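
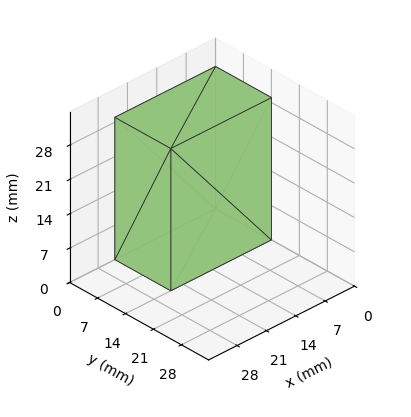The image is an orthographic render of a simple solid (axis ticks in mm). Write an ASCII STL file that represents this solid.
Reading the render: the shape is a rectangular box, roughly 24 × 14 mm footprint and 29 mm tall (dimensions read to the nearest mm from the axis ticks). For the STL, each face is triangulated and given an outward normal.

solid part
  facet normal 0.0000 0.0000 -1.0000
    outer loop
      vertex 24.0 14.0 0.0
      vertex 24.0 0.0 0.0
      vertex 0.0 0.0 0.0
    endloop
  endfacet
  facet normal 0.0000 0.0000 -1.0000
    outer loop
      vertex 0.0 14.0 0.0
      vertex 24.0 14.0 0.0
      vertex 0.0 0.0 0.0
    endloop
  endfacet
  facet normal 0.0000 0.0000 1.0000
    outer loop
      vertex 0.0 0.0 29.0
      vertex 24.0 0.0 29.0
      vertex 24.0 14.0 29.0
    endloop
  endfacet
  facet normal 0.0000 0.0000 1.0000
    outer loop
      vertex 0.0 0.0 29.0
      vertex 24.0 14.0 29.0
      vertex 0.0 14.0 29.0
    endloop
  endfacet
  facet normal 0.0000 -1.0000 0.0000
    outer loop
      vertex 0.0 0.0 0.0
      vertex 24.0 0.0 0.0
      vertex 24.0 0.0 29.0
    endloop
  endfacet
  facet normal 0.0000 -1.0000 0.0000
    outer loop
      vertex 0.0 0.0 0.0
      vertex 24.0 0.0 29.0
      vertex 0.0 0.0 29.0
    endloop
  endfacet
  facet normal 0.0000 1.0000 0.0000
    outer loop
      vertex 24.0 14.0 29.0
      vertex 24.0 14.0 0.0
      vertex 0.0 14.0 0.0
    endloop
  endfacet
  facet normal 0.0000 1.0000 0.0000
    outer loop
      vertex 0.0 14.0 29.0
      vertex 24.0 14.0 29.0
      vertex 0.0 14.0 0.0
    endloop
  endfacet
  facet normal -1.0000 0.0000 0.0000
    outer loop
      vertex 0.0 14.0 29.0
      vertex 0.0 14.0 0.0
      vertex 0.0 0.0 0.0
    endloop
  endfacet
  facet normal -1.0000 0.0000 0.0000
    outer loop
      vertex 0.0 0.0 29.0
      vertex 0.0 14.0 29.0
      vertex 0.0 0.0 0.0
    endloop
  endfacet
  facet normal 1.0000 0.0000 0.0000
    outer loop
      vertex 24.0 0.0 0.0
      vertex 24.0 14.0 0.0
      vertex 24.0 14.0 29.0
    endloop
  endfacet
  facet normal 1.0000 0.0000 0.0000
    outer loop
      vertex 24.0 0.0 0.0
      vertex 24.0 14.0 29.0
      vertex 24.0 0.0 29.0
    endloop
  endfacet
endsolid part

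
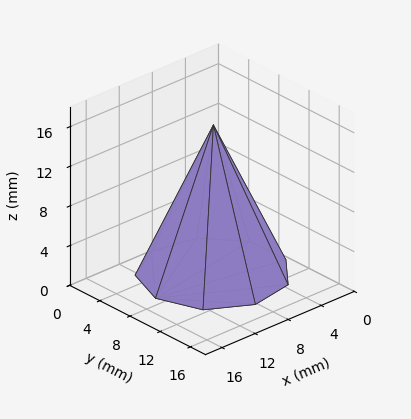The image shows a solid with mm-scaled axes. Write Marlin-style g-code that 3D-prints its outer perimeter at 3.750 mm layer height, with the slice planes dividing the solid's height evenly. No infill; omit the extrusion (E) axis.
Reading the render: the shape is a regular 9-sided pyramid, base circumscribed radius ≈ 7 mm, apex at z ≈ 15 mm (dimensions read to the nearest mm from the axis ticks). For the g-code, the solid's height is divided into equal slices at the stated Δz and each level perimeter traced with G1 moves after a G0 lift.

; perimeter-only toolpath
G21 ; units = mm
G90 ; absolute positioning
G28 ; home
; layer 1
G0 Z3.750
G0 X12.250 Y7.000
G1 X11.021 Y10.375
G1 X7.912 Y12.171
G1 X4.375 Y11.546
G1 X2.067 Y8.796
G1 X2.067 Y5.204
G1 X4.375 Y2.454
G1 X7.912 Y1.829
G1 X11.021 Y3.625
G1 X12.250 Y7.000
; layer 2
G0 Z7.500
G0 X10.500 Y7.000
G1 X9.681 Y9.250
G1 X7.608 Y10.447
G1 X5.250 Y10.031
G1 X3.711 Y8.197
G1 X3.711 Y5.803
G1 X5.250 Y3.969
G1 X7.608 Y3.553
G1 X9.681 Y4.750
G1 X10.500 Y7.000
; layer 3
G0 Z11.250
G0 X8.750 Y7.000
G1 X8.341 Y8.125
G1 X7.304 Y8.723
G1 X6.125 Y8.515
G1 X5.356 Y7.598
G1 X5.356 Y6.402
G1 X6.125 Y5.484
G1 X7.304 Y5.277
G1 X8.341 Y5.875
G1 X8.750 Y7.000
M2 ; end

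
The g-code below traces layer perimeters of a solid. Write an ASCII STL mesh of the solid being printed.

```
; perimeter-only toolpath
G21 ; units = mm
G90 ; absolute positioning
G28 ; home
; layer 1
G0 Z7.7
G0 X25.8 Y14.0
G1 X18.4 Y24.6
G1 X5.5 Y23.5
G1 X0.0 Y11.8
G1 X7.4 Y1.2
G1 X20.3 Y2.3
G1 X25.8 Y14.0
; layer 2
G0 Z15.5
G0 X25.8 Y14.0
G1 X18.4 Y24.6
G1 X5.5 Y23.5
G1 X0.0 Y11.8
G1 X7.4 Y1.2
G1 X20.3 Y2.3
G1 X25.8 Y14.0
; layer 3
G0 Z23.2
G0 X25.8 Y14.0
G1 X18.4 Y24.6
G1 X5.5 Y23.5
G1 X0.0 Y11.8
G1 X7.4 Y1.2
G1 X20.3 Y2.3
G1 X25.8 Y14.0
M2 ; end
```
solid part
  facet normal 0.0000 0.0000 -1.0000
    outer loop
      vertex 5.5 23.5 0.0
      vertex 18.4 24.6 0.0
      vertex 25.8 14.0 0.0
    endloop
  endfacet
  facet normal 0.0000 0.0000 -1.0000
    outer loop
      vertex 0.0 11.8 0.0
      vertex 5.5 23.5 0.0
      vertex 25.8 14.0 0.0
    endloop
  endfacet
  facet normal 0.0000 0.0000 -1.0000
    outer loop
      vertex 7.4 1.2 0.0
      vertex 0.0 11.8 0.0
      vertex 25.8 14.0 0.0
    endloop
  endfacet
  facet normal 0.0000 0.0000 -1.0000
    outer loop
      vertex 20.3 2.3 0.0
      vertex 7.4 1.2 0.0
      vertex 25.8 14.0 0.0
    endloop
  endfacet
  facet normal 0.0000 0.0000 1.0000
    outer loop
      vertex 25.8 14.0 23.2
      vertex 18.4 24.6 23.2
      vertex 5.5 23.5 23.2
    endloop
  endfacet
  facet normal 0.0000 0.0000 1.0000
    outer loop
      vertex 25.8 14.0 23.2
      vertex 5.5 23.5 23.2
      vertex 0.0 11.8 23.2
    endloop
  endfacet
  facet normal 0.0000 0.0000 1.0000
    outer loop
      vertex 25.8 14.0 23.2
      vertex 0.0 11.8 23.2
      vertex 7.4 1.2 23.2
    endloop
  endfacet
  facet normal 0.0000 0.0000 1.0000
    outer loop
      vertex 25.8 14.0 23.2
      vertex 7.4 1.2 23.2
      vertex 20.3 2.3 23.2
    endloop
  endfacet
  facet normal 0.8200 0.5724 0.0000
    outer loop
      vertex 25.8 14.0 0.0
      vertex 18.4 24.6 0.0
      vertex 18.4 24.6 23.2
    endloop
  endfacet
  facet normal 0.8200 0.5724 0.0000
    outer loop
      vertex 25.8 14.0 0.0
      vertex 18.4 24.6 23.2
      vertex 25.8 14.0 23.2
    endloop
  endfacet
  facet normal -0.0850 0.9964 0.0000
    outer loop
      vertex 18.4 24.6 0.0
      vertex 5.5 23.5 0.0
      vertex 5.5 23.5 23.2
    endloop
  endfacet
  facet normal -0.0850 0.9964 0.0000
    outer loop
      vertex 18.4 24.6 0.0
      vertex 5.5 23.5 23.2
      vertex 18.4 24.6 23.2
    endloop
  endfacet
  facet normal -0.9050 0.4254 0.0000
    outer loop
      vertex 5.5 23.5 0.0
      vertex 0.0 11.8 0.0
      vertex 0.0 11.8 23.2
    endloop
  endfacet
  facet normal -0.9050 0.4254 0.0000
    outer loop
      vertex 5.5 23.5 0.0
      vertex 0.0 11.8 23.2
      vertex 5.5 23.5 23.2
    endloop
  endfacet
  facet normal -0.8200 -0.5724 0.0000
    outer loop
      vertex 0.0 11.8 0.0
      vertex 7.4 1.2 0.0
      vertex 7.4 1.2 23.2
    endloop
  endfacet
  facet normal -0.8200 -0.5724 0.0000
    outer loop
      vertex 0.0 11.8 0.0
      vertex 7.4 1.2 23.2
      vertex 0.0 11.8 23.2
    endloop
  endfacet
  facet normal 0.0850 -0.9964 0.0000
    outer loop
      vertex 7.4 1.2 0.0
      vertex 20.3 2.3 0.0
      vertex 20.3 2.3 23.2
    endloop
  endfacet
  facet normal 0.0850 -0.9964 0.0000
    outer loop
      vertex 7.4 1.2 0.0
      vertex 20.3 2.3 23.2
      vertex 7.4 1.2 23.2
    endloop
  endfacet
  facet normal 0.9050 -0.4254 0.0000
    outer loop
      vertex 20.3 2.3 0.0
      vertex 25.8 14.0 0.0
      vertex 25.8 14.0 23.2
    endloop
  endfacet
  facet normal 0.9050 -0.4254 0.0000
    outer loop
      vertex 20.3 2.3 0.0
      vertex 25.8 14.0 23.2
      vertex 20.3 2.3 23.2
    endloop
  endfacet
endsolid part

The G0 Z moves step by Δz≈7.7 mm. Every layer's G1 loop is the same polygon, so the solid is a straight extrusion of it from z=0 to z≈23.2. Closing with flat bottom and top caps and triangulating gives 20 facets — a regular 6-sided prism (a cylinder approximated with 6 flat sides), circumscribed radius ≈ 12.9 mm, height ≈ 23.2 mm.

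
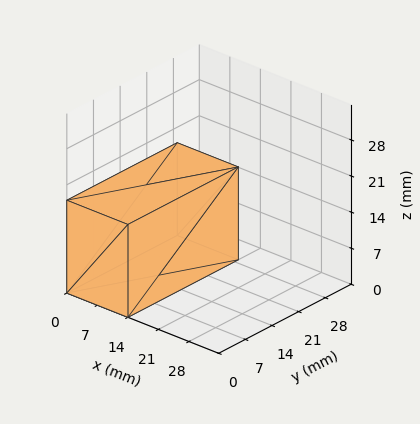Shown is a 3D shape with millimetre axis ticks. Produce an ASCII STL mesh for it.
Reading the render: the shape is a rectangular box, roughly 14 × 29 mm footprint and 18 mm tall (dimensions read to the nearest mm from the axis ticks). For the STL, each face is triangulated and given an outward normal.

solid part
  facet normal 0.0000 0.0000 -1.0000
    outer loop
      vertex 14.0 29.0 0.0
      vertex 14.0 0.0 0.0
      vertex 0.0 0.0 0.0
    endloop
  endfacet
  facet normal 0.0000 0.0000 -1.0000
    outer loop
      vertex 0.0 29.0 0.0
      vertex 14.0 29.0 0.0
      vertex 0.0 0.0 0.0
    endloop
  endfacet
  facet normal 0.0000 0.0000 1.0000
    outer loop
      vertex 0.0 0.0 18.0
      vertex 14.0 0.0 18.0
      vertex 14.0 29.0 18.0
    endloop
  endfacet
  facet normal 0.0000 0.0000 1.0000
    outer loop
      vertex 0.0 0.0 18.0
      vertex 14.0 29.0 18.0
      vertex 0.0 29.0 18.0
    endloop
  endfacet
  facet normal 0.0000 -1.0000 0.0000
    outer loop
      vertex 0.0 0.0 0.0
      vertex 14.0 0.0 0.0
      vertex 14.0 0.0 18.0
    endloop
  endfacet
  facet normal 0.0000 -1.0000 0.0000
    outer loop
      vertex 0.0 0.0 0.0
      vertex 14.0 0.0 18.0
      vertex 0.0 0.0 18.0
    endloop
  endfacet
  facet normal 0.0000 1.0000 0.0000
    outer loop
      vertex 14.0 29.0 18.0
      vertex 14.0 29.0 0.0
      vertex 0.0 29.0 0.0
    endloop
  endfacet
  facet normal 0.0000 1.0000 0.0000
    outer loop
      vertex 0.0 29.0 18.0
      vertex 14.0 29.0 18.0
      vertex 0.0 29.0 0.0
    endloop
  endfacet
  facet normal -1.0000 0.0000 0.0000
    outer loop
      vertex 0.0 29.0 18.0
      vertex 0.0 29.0 0.0
      vertex 0.0 0.0 0.0
    endloop
  endfacet
  facet normal -1.0000 0.0000 0.0000
    outer loop
      vertex 0.0 0.0 18.0
      vertex 0.0 29.0 18.0
      vertex 0.0 0.0 0.0
    endloop
  endfacet
  facet normal 1.0000 0.0000 0.0000
    outer loop
      vertex 14.0 0.0 0.0
      vertex 14.0 29.0 0.0
      vertex 14.0 29.0 18.0
    endloop
  endfacet
  facet normal 1.0000 0.0000 0.0000
    outer loop
      vertex 14.0 0.0 0.0
      vertex 14.0 29.0 18.0
      vertex 14.0 0.0 18.0
    endloop
  endfacet
endsolid part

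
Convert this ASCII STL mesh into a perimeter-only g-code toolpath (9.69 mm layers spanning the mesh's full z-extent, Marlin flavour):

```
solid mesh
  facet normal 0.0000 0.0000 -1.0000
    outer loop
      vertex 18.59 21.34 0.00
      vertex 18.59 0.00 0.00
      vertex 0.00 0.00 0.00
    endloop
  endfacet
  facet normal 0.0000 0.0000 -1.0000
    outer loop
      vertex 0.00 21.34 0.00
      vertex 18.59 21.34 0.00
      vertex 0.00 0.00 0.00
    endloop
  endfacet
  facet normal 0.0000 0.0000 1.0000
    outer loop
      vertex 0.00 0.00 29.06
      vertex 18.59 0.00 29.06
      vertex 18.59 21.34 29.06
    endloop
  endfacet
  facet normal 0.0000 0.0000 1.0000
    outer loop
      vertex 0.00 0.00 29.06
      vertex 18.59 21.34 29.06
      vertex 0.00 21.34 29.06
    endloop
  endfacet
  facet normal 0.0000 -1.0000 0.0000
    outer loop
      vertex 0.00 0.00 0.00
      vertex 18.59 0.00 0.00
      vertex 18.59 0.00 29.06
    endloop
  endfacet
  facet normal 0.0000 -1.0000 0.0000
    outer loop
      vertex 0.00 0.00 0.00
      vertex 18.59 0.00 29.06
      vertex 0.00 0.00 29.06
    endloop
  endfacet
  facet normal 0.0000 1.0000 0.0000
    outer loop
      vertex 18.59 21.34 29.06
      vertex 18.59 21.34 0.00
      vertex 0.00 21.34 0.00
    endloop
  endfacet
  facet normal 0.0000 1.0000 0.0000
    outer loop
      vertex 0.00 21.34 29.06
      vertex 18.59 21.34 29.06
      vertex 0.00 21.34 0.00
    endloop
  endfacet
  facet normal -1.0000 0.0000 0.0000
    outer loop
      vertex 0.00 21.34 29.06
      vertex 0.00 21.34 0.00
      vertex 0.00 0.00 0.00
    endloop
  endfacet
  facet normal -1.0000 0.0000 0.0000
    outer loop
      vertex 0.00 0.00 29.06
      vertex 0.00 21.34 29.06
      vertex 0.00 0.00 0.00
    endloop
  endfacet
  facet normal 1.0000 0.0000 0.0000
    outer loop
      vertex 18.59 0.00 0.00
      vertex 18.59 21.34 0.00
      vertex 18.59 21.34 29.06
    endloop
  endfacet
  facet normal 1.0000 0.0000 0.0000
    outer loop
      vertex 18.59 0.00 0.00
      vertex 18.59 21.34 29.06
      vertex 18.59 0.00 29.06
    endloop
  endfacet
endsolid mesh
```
; perimeter-only toolpath
G21 ; units = mm
G90 ; absolute positioning
G28 ; home
; layer 1
G0 Z9.69
G0 X0.00 Y0.00
G1 X18.59 Y0.00
G1 X18.59 Y21.34
G1 X0.00 Y21.34
G1 X0.00 Y0.00
; layer 2
G0 Z19.37
G0 X0.00 Y0.00
G1 X18.59 Y0.00
G1 X18.59 Y21.34
G1 X0.00 Y21.34
G1 X0.00 Y0.00
; layer 3
G0 Z29.06
G0 X0.00 Y0.00
G1 X18.59 Y0.00
G1 X18.59 Y21.34
G1 X0.00 Y21.34
G1 X0.00 Y0.00
M2 ; end

The solid is a rectangular box, roughly 18.6 × 21.3 mm footprint and 29.1 mm tall. Slicing at Δz = 9.69 mm — 3 equal slices spanning the solid's height, so layer i sits at z = i·h/3 — gives 3 non-empty perimeters. Each is a 4-segment closed polygon; G0 lifts to the layer z and rapids to the start vertex, then G1 traces the edges.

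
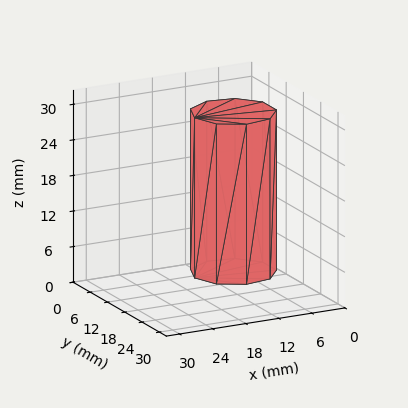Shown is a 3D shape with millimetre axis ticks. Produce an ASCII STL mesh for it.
Reading the render: the shape is a regular 9-sided prism (a cylinder approximated with 9 flat sides), circumscribed radius ≈ 7 mm, height ≈ 27 mm (dimensions read to the nearest mm from the axis ticks). For the STL, each face is triangulated and given an outward normal.

solid part
  facet normal 0.0000 0.0000 -1.0000
    outer loop
      vertex 8.2 13.9 0.0
      vertex 12.4 11.5 0.0
      vertex 14.0 7.0 0.0
    endloop
  endfacet
  facet normal 0.0000 0.0000 -1.0000
    outer loop
      vertex 3.5 13.1 0.0
      vertex 8.2 13.9 0.0
      vertex 14.0 7.0 0.0
    endloop
  endfacet
  facet normal 0.0000 0.0000 -1.0000
    outer loop
      vertex 0.4 9.4 0.0
      vertex 3.5 13.1 0.0
      vertex 14.0 7.0 0.0
    endloop
  endfacet
  facet normal 0.0000 0.0000 -1.0000
    outer loop
      vertex 0.4 4.6 0.0
      vertex 0.4 9.4 0.0
      vertex 14.0 7.0 0.0
    endloop
  endfacet
  facet normal 0.0000 0.0000 -1.0000
    outer loop
      vertex 3.5 0.9 0.0
      vertex 0.4 4.6 0.0
      vertex 14.0 7.0 0.0
    endloop
  endfacet
  facet normal 0.0000 0.0000 -1.0000
    outer loop
      vertex 8.2 0.1 0.0
      vertex 3.5 0.9 0.0
      vertex 14.0 7.0 0.0
    endloop
  endfacet
  facet normal 0.0000 0.0000 -1.0000
    outer loop
      vertex 12.4 2.5 0.0
      vertex 8.2 0.1 0.0
      vertex 14.0 7.0 0.0
    endloop
  endfacet
  facet normal 0.0000 0.0000 1.0000
    outer loop
      vertex 14.0 7.0 27.0
      vertex 12.4 11.5 27.0
      vertex 8.2 13.9 27.0
    endloop
  endfacet
  facet normal 0.0000 0.0000 1.0000
    outer loop
      vertex 14.0 7.0 27.0
      vertex 8.2 13.9 27.0
      vertex 3.5 13.1 27.0
    endloop
  endfacet
  facet normal 0.0000 0.0000 1.0000
    outer loop
      vertex 14.0 7.0 27.0
      vertex 3.5 13.1 27.0
      vertex 0.4 9.4 27.0
    endloop
  endfacet
  facet normal 0.0000 0.0000 1.0000
    outer loop
      vertex 14.0 7.0 27.0
      vertex 0.4 9.4 27.0
      vertex 0.4 4.6 27.0
    endloop
  endfacet
  facet normal 0.0000 0.0000 1.0000
    outer loop
      vertex 14.0 7.0 27.0
      vertex 0.4 4.6 27.0
      vertex 3.5 0.9 27.0
    endloop
  endfacet
  facet normal 0.0000 0.0000 1.0000
    outer loop
      vertex 14.0 7.0 27.0
      vertex 3.5 0.9 27.0
      vertex 8.2 0.1 27.0
    endloop
  endfacet
  facet normal 0.0000 0.0000 1.0000
    outer loop
      vertex 14.0 7.0 27.0
      vertex 8.2 0.1 27.0
      vertex 12.4 2.5 27.0
    endloop
  endfacet
  facet normal 0.9422 0.3350 0.0000
    outer loop
      vertex 14.0 7.0 0.0
      vertex 12.4 11.5 0.0
      vertex 12.4 11.5 27.0
    endloop
  endfacet
  facet normal 0.9422 0.3350 0.0000
    outer loop
      vertex 14.0 7.0 0.0
      vertex 12.4 11.5 27.0
      vertex 14.0 7.0 27.0
    endloop
  endfacet
  facet normal 0.4961 0.8682 0.0000
    outer loop
      vertex 12.4 11.5 0.0
      vertex 8.2 13.9 0.0
      vertex 8.2 13.9 27.0
    endloop
  endfacet
  facet normal 0.4961 0.8682 0.0000
    outer loop
      vertex 12.4 11.5 0.0
      vertex 8.2 13.9 27.0
      vertex 12.4 11.5 27.0
    endloop
  endfacet
  facet normal -0.1678 0.9858 0.0000
    outer loop
      vertex 8.2 13.9 0.0
      vertex 3.5 13.1 0.0
      vertex 3.5 13.1 27.0
    endloop
  endfacet
  facet normal -0.1678 0.9858 0.0000
    outer loop
      vertex 8.2 13.9 0.0
      vertex 3.5 13.1 27.0
      vertex 8.2 13.9 27.0
    endloop
  endfacet
  facet normal -0.7665 0.6422 0.0000
    outer loop
      vertex 3.5 13.1 0.0
      vertex 0.4 9.4 0.0
      vertex 0.4 9.4 27.0
    endloop
  endfacet
  facet normal -0.7665 0.6422 0.0000
    outer loop
      vertex 3.5 13.1 0.0
      vertex 0.4 9.4 27.0
      vertex 3.5 13.1 27.0
    endloop
  endfacet
  facet normal -1.0000 0.0000 0.0000
    outer loop
      vertex 0.4 9.4 0.0
      vertex 0.4 4.6 0.0
      vertex 0.4 4.6 27.0
    endloop
  endfacet
  facet normal -1.0000 0.0000 0.0000
    outer loop
      vertex 0.4 9.4 0.0
      vertex 0.4 4.6 27.0
      vertex 0.4 9.4 27.0
    endloop
  endfacet
  facet normal -0.7665 -0.6422 0.0000
    outer loop
      vertex 0.4 4.6 0.0
      vertex 3.5 0.9 0.0
      vertex 3.5 0.9 27.0
    endloop
  endfacet
  facet normal -0.7665 -0.6422 0.0000
    outer loop
      vertex 0.4 4.6 0.0
      vertex 3.5 0.9 27.0
      vertex 0.4 4.6 27.0
    endloop
  endfacet
  facet normal -0.1678 -0.9858 0.0000
    outer loop
      vertex 3.5 0.9 0.0
      vertex 8.2 0.1 0.0
      vertex 8.2 0.1 27.0
    endloop
  endfacet
  facet normal -0.1678 -0.9858 0.0000
    outer loop
      vertex 3.5 0.9 0.0
      vertex 8.2 0.1 27.0
      vertex 3.5 0.9 27.0
    endloop
  endfacet
  facet normal 0.4961 -0.8682 0.0000
    outer loop
      vertex 8.2 0.1 0.0
      vertex 12.4 2.5 0.0
      vertex 12.4 2.5 27.0
    endloop
  endfacet
  facet normal 0.4961 -0.8682 0.0000
    outer loop
      vertex 8.2 0.1 0.0
      vertex 12.4 2.5 27.0
      vertex 8.2 0.1 27.0
    endloop
  endfacet
  facet normal 0.9422 -0.3350 0.0000
    outer loop
      vertex 12.4 2.5 0.0
      vertex 14.0 7.0 0.0
      vertex 14.0 7.0 27.0
    endloop
  endfacet
  facet normal 0.9422 -0.3350 0.0000
    outer loop
      vertex 12.4 2.5 0.0
      vertex 14.0 7.0 27.0
      vertex 12.4 2.5 27.0
    endloop
  endfacet
endsolid part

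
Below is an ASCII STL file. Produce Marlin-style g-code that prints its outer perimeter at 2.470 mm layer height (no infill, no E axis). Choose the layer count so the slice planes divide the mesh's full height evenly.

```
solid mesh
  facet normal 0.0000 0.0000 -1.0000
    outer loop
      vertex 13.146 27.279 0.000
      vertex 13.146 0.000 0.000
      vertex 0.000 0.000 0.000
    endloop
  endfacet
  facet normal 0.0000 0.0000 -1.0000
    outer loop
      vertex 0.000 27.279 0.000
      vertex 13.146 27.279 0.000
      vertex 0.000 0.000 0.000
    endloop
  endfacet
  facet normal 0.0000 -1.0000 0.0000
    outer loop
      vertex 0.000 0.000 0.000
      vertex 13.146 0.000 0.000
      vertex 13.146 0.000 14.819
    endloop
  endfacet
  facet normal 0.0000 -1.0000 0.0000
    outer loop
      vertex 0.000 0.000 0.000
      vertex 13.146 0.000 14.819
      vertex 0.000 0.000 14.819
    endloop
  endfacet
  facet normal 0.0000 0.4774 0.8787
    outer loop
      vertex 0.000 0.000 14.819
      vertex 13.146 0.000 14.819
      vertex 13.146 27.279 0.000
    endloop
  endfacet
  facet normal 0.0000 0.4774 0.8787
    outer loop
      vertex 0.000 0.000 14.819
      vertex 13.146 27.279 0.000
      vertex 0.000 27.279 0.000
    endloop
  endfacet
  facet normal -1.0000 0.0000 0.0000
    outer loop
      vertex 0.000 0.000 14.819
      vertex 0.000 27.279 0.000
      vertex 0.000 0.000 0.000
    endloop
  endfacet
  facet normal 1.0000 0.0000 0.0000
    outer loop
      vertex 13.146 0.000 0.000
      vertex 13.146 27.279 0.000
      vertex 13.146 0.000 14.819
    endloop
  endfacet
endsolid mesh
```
; perimeter-only toolpath
G21 ; units = mm
G90 ; absolute positioning
G28 ; home
; layer 1
G0 Z2.470
G0 X0.000 Y0.000
G1 X13.146 Y0.000
G1 X13.146 Y22.733
G1 X0.000 Y22.733
G1 X0.000 Y0.000
; layer 2
G0 Z4.940
G0 X0.000 Y0.000
G1 X13.146 Y0.000
G1 X13.146 Y18.186
G1 X0.000 Y18.186
G1 X0.000 Y0.000
; layer 3
G0 Z7.409
G0 X0.000 Y0.000
G1 X13.146 Y0.000
G1 X13.146 Y13.639
G1 X0.000 Y13.639
G1 X0.000 Y0.000
; layer 4
G0 Z9.879
G0 X0.000 Y0.000
G1 X13.146 Y0.000
G1 X13.146 Y9.093
G1 X0.000 Y9.093
G1 X0.000 Y0.000
; layer 5
G0 Z12.349
G0 X0.000 Y0.000
G1 X13.146 Y0.000
G1 X13.146 Y4.547
G1 X0.000 Y4.547
G1 X0.000 Y0.000
M2 ; end

The solid is a wedge (ramp): 13.1 × 27.3 mm base, rising to 14.8 mm along the y=0 edge and sloping linearly to z=0 at y=27.3. Slicing at Δz = 2.470 mm — 6 equal slices spanning the solid's height, so layer i sits at z = i·h/6 — gives 5 non-empty perimeters. Each is a 4-segment closed polygon; G0 lifts to the layer z and rapids to the start vertex, then G1 traces the edges. The cross-section shrinks linearly with z (the slice at the apex is degenerate and omitted).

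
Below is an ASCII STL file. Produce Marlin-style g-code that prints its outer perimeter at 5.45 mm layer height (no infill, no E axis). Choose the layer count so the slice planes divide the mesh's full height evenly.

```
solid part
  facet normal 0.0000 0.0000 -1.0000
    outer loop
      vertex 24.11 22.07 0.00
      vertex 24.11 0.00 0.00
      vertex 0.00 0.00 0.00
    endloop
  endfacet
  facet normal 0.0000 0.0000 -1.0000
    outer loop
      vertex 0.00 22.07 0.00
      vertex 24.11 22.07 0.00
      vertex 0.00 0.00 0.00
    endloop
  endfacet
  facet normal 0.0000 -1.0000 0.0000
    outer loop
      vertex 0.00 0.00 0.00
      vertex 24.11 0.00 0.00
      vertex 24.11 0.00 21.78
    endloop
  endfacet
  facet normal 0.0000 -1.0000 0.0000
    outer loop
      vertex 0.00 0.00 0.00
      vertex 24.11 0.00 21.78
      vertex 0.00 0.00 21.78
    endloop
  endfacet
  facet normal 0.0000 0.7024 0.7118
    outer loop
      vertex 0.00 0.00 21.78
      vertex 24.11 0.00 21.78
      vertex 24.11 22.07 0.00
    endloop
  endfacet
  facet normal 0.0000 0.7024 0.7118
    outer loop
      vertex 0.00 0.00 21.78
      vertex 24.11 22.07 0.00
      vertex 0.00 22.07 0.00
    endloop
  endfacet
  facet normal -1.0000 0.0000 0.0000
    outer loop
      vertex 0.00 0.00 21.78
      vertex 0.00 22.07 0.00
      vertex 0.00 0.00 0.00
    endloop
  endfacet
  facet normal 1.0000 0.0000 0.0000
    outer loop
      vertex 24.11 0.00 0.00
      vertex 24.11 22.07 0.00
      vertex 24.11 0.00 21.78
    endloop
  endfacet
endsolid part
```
; perimeter-only toolpath
G21 ; units = mm
G90 ; absolute positioning
G28 ; home
; layer 1
G0 Z5.45
G0 X0.00 Y0.00
G1 X24.11 Y0.00
G1 X24.11 Y16.55
G1 X0.00 Y16.55
G1 X0.00 Y0.00
; layer 2
G0 Z10.89
G0 X0.00 Y0.00
G1 X24.11 Y0.00
G1 X24.11 Y11.04
G1 X0.00 Y11.04
G1 X0.00 Y0.00
; layer 3
G0 Z16.34
G0 X0.00 Y0.00
G1 X24.11 Y0.00
G1 X24.11 Y5.52
G1 X0.00 Y5.52
G1 X0.00 Y0.00
M2 ; end

The solid is a wedge (ramp): 24.1 × 22.1 mm base, rising to 21.8 mm along the y=0 edge and sloping linearly to z=0 at y=22.1. Slicing at Δz = 5.45 mm — 4 equal slices spanning the solid's height, so layer i sits at z = i·h/4 — gives 3 non-empty perimeters. Each is a 4-segment closed polygon; G0 lifts to the layer z and rapids to the start vertex, then G1 traces the edges. The cross-section shrinks linearly with z (the slice at the apex is degenerate and omitted).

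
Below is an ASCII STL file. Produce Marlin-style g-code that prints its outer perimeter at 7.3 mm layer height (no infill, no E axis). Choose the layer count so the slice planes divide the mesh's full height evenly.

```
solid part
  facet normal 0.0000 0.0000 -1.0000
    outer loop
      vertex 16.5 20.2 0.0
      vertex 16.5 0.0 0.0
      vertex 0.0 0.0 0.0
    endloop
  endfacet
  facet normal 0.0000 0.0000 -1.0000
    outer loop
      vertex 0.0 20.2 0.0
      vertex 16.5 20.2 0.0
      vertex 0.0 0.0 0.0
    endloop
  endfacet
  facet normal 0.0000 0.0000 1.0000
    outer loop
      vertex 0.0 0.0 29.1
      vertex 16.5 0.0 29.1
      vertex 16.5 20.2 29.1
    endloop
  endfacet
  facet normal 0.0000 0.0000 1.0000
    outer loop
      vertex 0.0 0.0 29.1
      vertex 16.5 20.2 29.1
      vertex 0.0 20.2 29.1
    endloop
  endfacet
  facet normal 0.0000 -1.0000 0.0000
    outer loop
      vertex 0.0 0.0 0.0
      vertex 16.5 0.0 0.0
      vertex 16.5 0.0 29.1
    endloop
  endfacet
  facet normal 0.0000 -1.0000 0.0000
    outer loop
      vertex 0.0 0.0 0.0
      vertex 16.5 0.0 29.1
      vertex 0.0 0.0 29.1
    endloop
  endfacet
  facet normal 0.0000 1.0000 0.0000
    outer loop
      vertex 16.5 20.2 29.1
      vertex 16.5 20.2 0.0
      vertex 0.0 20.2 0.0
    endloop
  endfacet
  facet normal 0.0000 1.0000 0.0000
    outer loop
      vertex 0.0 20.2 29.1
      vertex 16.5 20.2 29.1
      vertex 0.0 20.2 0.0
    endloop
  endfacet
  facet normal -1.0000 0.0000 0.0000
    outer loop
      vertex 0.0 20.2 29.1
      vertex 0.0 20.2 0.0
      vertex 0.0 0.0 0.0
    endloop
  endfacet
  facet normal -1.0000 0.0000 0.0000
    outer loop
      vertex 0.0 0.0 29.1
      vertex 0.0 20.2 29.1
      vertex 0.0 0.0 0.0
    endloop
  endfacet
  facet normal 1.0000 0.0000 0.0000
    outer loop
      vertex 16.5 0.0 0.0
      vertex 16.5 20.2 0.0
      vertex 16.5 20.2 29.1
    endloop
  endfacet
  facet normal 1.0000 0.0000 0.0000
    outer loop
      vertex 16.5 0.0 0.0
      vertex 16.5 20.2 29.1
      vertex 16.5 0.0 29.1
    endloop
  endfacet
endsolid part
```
; perimeter-only toolpath
G21 ; units = mm
G90 ; absolute positioning
G28 ; home
; layer 1
G0 Z7.3
G0 X0.0 Y0.0
G1 X16.5 Y0.0
G1 X16.5 Y20.2
G1 X0.0 Y20.2
G1 X0.0 Y0.0
; layer 2
G0 Z14.6
G0 X0.0 Y0.0
G1 X16.5 Y0.0
G1 X16.5 Y20.2
G1 X0.0 Y20.2
G1 X0.0 Y0.0
; layer 3
G0 Z21.8
G0 X0.0 Y0.0
G1 X16.5 Y0.0
G1 X16.5 Y20.2
G1 X0.0 Y20.2
G1 X0.0 Y0.0
; layer 4
G0 Z29.1
G0 X0.0 Y0.0
G1 X16.5 Y0.0
G1 X16.5 Y20.2
G1 X0.0 Y20.2
G1 X0.0 Y0.0
M2 ; end

The solid is a rectangular box, roughly 16.5 × 20.2 mm footprint and 29.1 mm tall. Slicing at Δz = 7.3 mm — 4 equal slices spanning the solid's height, so layer i sits at z = i·h/4 — gives 4 non-empty perimeters. Each is a 4-segment closed polygon; G0 lifts to the layer z and rapids to the start vertex, then G1 traces the edges.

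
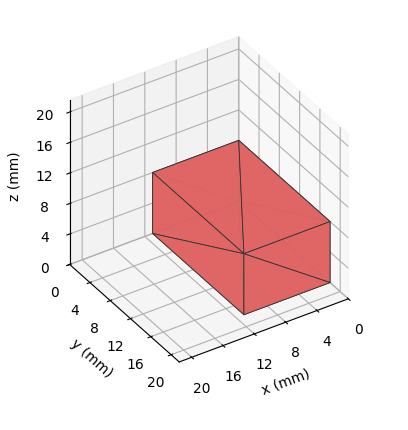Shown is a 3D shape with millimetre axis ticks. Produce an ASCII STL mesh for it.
Reading the render: the shape is a rectangular box, roughly 11 × 18 mm footprint and 8 mm tall (dimensions read to the nearest mm from the axis ticks). For the STL, each face is triangulated and given an outward normal.

solid part
  facet normal 0.0000 0.0000 -1.0000
    outer loop
      vertex 11.000 18.000 0.000
      vertex 11.000 0.000 0.000
      vertex 0.000 0.000 0.000
    endloop
  endfacet
  facet normal 0.0000 0.0000 -1.0000
    outer loop
      vertex 0.000 18.000 0.000
      vertex 11.000 18.000 0.000
      vertex 0.000 0.000 0.000
    endloop
  endfacet
  facet normal 0.0000 0.0000 1.0000
    outer loop
      vertex 0.000 0.000 8.000
      vertex 11.000 0.000 8.000
      vertex 11.000 18.000 8.000
    endloop
  endfacet
  facet normal 0.0000 0.0000 1.0000
    outer loop
      vertex 0.000 0.000 8.000
      vertex 11.000 18.000 8.000
      vertex 0.000 18.000 8.000
    endloop
  endfacet
  facet normal 0.0000 -1.0000 0.0000
    outer loop
      vertex 0.000 0.000 0.000
      vertex 11.000 0.000 0.000
      vertex 11.000 0.000 8.000
    endloop
  endfacet
  facet normal 0.0000 -1.0000 0.0000
    outer loop
      vertex 0.000 0.000 0.000
      vertex 11.000 0.000 8.000
      vertex 0.000 0.000 8.000
    endloop
  endfacet
  facet normal 0.0000 1.0000 0.0000
    outer loop
      vertex 11.000 18.000 8.000
      vertex 11.000 18.000 0.000
      vertex 0.000 18.000 0.000
    endloop
  endfacet
  facet normal 0.0000 1.0000 0.0000
    outer loop
      vertex 0.000 18.000 8.000
      vertex 11.000 18.000 8.000
      vertex 0.000 18.000 0.000
    endloop
  endfacet
  facet normal -1.0000 0.0000 0.0000
    outer loop
      vertex 0.000 18.000 8.000
      vertex 0.000 18.000 0.000
      vertex 0.000 0.000 0.000
    endloop
  endfacet
  facet normal -1.0000 0.0000 0.0000
    outer loop
      vertex 0.000 0.000 8.000
      vertex 0.000 18.000 8.000
      vertex 0.000 0.000 0.000
    endloop
  endfacet
  facet normal 1.0000 0.0000 0.0000
    outer loop
      vertex 11.000 0.000 0.000
      vertex 11.000 18.000 0.000
      vertex 11.000 18.000 8.000
    endloop
  endfacet
  facet normal 1.0000 0.0000 0.0000
    outer loop
      vertex 11.000 0.000 0.000
      vertex 11.000 18.000 8.000
      vertex 11.000 0.000 8.000
    endloop
  endfacet
endsolid part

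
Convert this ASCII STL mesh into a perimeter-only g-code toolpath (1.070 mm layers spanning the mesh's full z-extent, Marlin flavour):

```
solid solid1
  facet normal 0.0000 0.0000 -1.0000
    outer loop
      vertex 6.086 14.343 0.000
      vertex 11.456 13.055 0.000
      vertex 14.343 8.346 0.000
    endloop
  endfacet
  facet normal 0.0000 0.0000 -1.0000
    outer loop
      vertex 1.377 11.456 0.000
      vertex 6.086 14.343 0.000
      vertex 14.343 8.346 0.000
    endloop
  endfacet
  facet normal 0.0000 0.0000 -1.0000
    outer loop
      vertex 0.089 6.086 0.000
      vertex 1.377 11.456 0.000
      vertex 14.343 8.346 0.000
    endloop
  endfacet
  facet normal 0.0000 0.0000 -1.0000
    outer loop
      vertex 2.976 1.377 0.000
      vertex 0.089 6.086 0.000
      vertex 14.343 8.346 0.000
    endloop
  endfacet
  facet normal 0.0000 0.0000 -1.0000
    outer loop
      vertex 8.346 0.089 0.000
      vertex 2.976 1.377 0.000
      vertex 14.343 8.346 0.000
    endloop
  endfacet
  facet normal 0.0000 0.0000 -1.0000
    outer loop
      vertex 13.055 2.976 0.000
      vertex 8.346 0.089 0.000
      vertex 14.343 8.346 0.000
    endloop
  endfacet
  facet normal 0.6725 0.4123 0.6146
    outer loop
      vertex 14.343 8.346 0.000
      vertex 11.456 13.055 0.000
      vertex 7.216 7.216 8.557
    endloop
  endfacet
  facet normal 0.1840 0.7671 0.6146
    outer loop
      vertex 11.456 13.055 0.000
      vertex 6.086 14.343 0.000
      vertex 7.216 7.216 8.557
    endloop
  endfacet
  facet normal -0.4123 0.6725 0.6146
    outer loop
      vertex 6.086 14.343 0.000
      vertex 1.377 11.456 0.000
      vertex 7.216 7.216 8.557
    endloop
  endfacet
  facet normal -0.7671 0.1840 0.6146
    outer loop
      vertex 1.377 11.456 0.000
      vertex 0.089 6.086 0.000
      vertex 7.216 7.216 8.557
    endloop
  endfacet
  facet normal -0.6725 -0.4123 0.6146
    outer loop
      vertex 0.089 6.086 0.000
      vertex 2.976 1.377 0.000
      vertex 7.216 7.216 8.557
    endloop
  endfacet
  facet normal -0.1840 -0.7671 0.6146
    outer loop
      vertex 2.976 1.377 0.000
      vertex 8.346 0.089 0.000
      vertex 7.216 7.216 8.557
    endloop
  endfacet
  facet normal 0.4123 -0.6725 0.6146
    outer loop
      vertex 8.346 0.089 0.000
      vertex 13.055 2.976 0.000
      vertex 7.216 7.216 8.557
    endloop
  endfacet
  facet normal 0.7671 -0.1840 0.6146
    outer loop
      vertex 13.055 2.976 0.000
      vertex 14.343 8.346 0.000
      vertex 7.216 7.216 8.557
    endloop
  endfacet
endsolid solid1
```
; perimeter-only toolpath
G21 ; units = mm
G90 ; absolute positioning
G28 ; home
; layer 1
G0 Z1.070
G0 X13.452 Y8.205
G1 X10.926 Y12.325
G1 X6.227 Y13.452
G1 X2.107 Y10.926
G1 X0.980 Y6.227
G1 X3.506 Y2.107
G1 X8.205 Y0.980
G1 X12.325 Y3.506
G1 X13.452 Y8.205
; layer 2
G0 Z2.139
G0 X12.561 Y8.063
G1 X10.396 Y11.595
G1 X6.369 Y12.561
G1 X2.837 Y10.396
G1 X1.871 Y6.369
G1 X4.036 Y2.837
G1 X8.063 Y1.871
G1 X11.595 Y4.036
G1 X12.561 Y8.063
; layer 3
G0 Z3.209
G0 X11.670 Y7.922
G1 X9.866 Y10.865
G1 X6.510 Y11.670
G1 X3.567 Y9.866
G1 X2.762 Y6.510
G1 X4.566 Y3.567
G1 X7.922 Y2.762
G1 X10.865 Y4.566
G1 X11.670 Y7.922
; layer 4
G0 Z4.279
G0 X10.780 Y7.781
G1 X9.336 Y10.136
G1 X6.651 Y10.780
G1 X4.296 Y9.336
G1 X3.653 Y6.651
G1 X5.096 Y4.296
G1 X7.781 Y3.653
G1 X10.136 Y5.096
G1 X10.780 Y7.781
; layer 5
G0 Z5.348
G0 X9.889 Y7.640
G1 X8.806 Y9.406
G1 X6.792 Y9.889
G1 X5.026 Y8.806
G1 X4.543 Y6.792
G1 X5.626 Y5.026
G1 X7.640 Y4.543
G1 X9.406 Y5.626
G1 X9.889 Y7.640
; layer 6
G0 Z6.418
G0 X8.998 Y7.498
G1 X8.276 Y8.676
G1 X6.934 Y8.998
G1 X5.756 Y8.276
G1 X5.434 Y6.934
G1 X6.156 Y5.756
G1 X7.498 Y5.434
G1 X8.676 Y6.156
G1 X8.998 Y7.498
; layer 7
G0 Z7.487
G0 X8.107 Y7.357
G1 X7.746 Y7.946
G1 X7.075 Y8.107
G1 X6.486 Y7.746
G1 X6.325 Y7.075
G1 X6.686 Y6.486
G1 X7.357 Y6.325
G1 X7.946 Y6.686
G1 X8.107 Y7.357
M2 ; end

The solid is a regular 8-sided pyramid, base circumscribed radius ≈ 7.22 mm, apex at z ≈ 8.56 mm. Slicing at Δz = 1.070 mm — 8 equal slices spanning the solid's height, so layer i sits at z = i·h/8 — gives 7 non-empty perimeters. Each is a 8-segment closed polygon; G0 lifts to the layer z and rapids to the start vertex, then G1 traces the edges. The cross-section shrinks linearly with z (the slice at the apex is degenerate and omitted).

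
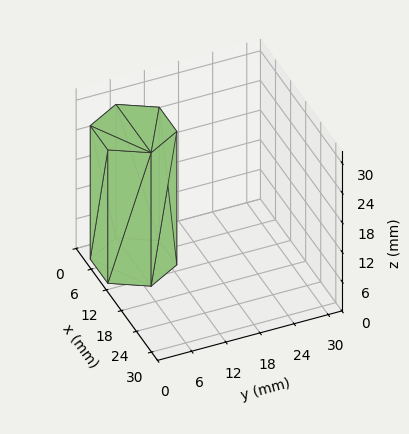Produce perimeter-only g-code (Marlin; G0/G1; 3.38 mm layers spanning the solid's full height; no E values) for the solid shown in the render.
Reading the render: the shape is a regular 6-sided prism (a cylinder approximated with 6 flat sides), circumscribed radius ≈ 7 mm, height ≈ 27 mm (dimensions read to the nearest mm from the axis ticks). For the g-code, the solid's height is divided into equal slices at the stated Δz and each level perimeter traced with G1 moves after a G0 lift.

; perimeter-only toolpath
G21 ; units = mm
G90 ; absolute positioning
G28 ; home
; layer 1
G0 Z3.38
G0 X14.00 Y7.00
G1 X10.50 Y13.06
G1 X3.50 Y13.06
G1 X0.00 Y7.00
G1 X3.50 Y0.94
G1 X10.50 Y0.94
G1 X14.00 Y7.00
; layer 2
G0 Z6.75
G0 X14.00 Y7.00
G1 X10.50 Y13.06
G1 X3.50 Y13.06
G1 X0.00 Y7.00
G1 X3.50 Y0.94
G1 X10.50 Y0.94
G1 X14.00 Y7.00
; layer 3
G0 Z10.12
G0 X14.00 Y7.00
G1 X10.50 Y13.06
G1 X3.50 Y13.06
G1 X0.00 Y7.00
G1 X3.50 Y0.94
G1 X10.50 Y0.94
G1 X14.00 Y7.00
; layer 4
G0 Z13.50
G0 X14.00 Y7.00
G1 X10.50 Y13.06
G1 X3.50 Y13.06
G1 X0.00 Y7.00
G1 X3.50 Y0.94
G1 X10.50 Y0.94
G1 X14.00 Y7.00
; layer 5
G0 Z16.88
G0 X14.00 Y7.00
G1 X10.50 Y13.06
G1 X3.50 Y13.06
G1 X0.00 Y7.00
G1 X3.50 Y0.94
G1 X10.50 Y0.94
G1 X14.00 Y7.00
; layer 6
G0 Z20.25
G0 X14.00 Y7.00
G1 X10.50 Y13.06
G1 X3.50 Y13.06
G1 X0.00 Y7.00
G1 X3.50 Y0.94
G1 X10.50 Y0.94
G1 X14.00 Y7.00
; layer 7
G0 Z23.62
G0 X14.00 Y7.00
G1 X10.50 Y13.06
G1 X3.50 Y13.06
G1 X0.00 Y7.00
G1 X3.50 Y0.94
G1 X10.50 Y0.94
G1 X14.00 Y7.00
; layer 8
G0 Z27.00
G0 X14.00 Y7.00
G1 X10.50 Y13.06
G1 X3.50 Y13.06
G1 X0.00 Y7.00
G1 X3.50 Y0.94
G1 X10.50 Y0.94
G1 X14.00 Y7.00
M2 ; end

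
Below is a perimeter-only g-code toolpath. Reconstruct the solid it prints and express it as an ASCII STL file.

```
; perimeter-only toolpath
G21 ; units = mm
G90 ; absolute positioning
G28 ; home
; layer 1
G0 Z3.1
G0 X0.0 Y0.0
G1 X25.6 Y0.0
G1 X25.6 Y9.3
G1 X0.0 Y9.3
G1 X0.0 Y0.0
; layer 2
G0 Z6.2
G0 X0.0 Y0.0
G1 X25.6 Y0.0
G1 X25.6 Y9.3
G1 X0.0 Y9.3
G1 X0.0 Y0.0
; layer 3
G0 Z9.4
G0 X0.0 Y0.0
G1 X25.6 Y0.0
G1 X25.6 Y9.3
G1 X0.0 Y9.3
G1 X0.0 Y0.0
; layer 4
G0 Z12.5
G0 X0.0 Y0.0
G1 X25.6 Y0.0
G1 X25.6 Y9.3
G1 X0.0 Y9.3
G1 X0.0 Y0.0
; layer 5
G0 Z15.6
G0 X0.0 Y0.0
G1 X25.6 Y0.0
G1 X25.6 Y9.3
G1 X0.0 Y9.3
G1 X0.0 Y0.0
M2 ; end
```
solid part
  facet normal 0.0000 0.0000 -1.0000
    outer loop
      vertex 25.6 9.3 0.0
      vertex 25.6 0.0 0.0
      vertex 0.0 0.0 0.0
    endloop
  endfacet
  facet normal 0.0000 0.0000 -1.0000
    outer loop
      vertex 0.0 9.3 0.0
      vertex 25.6 9.3 0.0
      vertex 0.0 0.0 0.0
    endloop
  endfacet
  facet normal 0.0000 0.0000 1.0000
    outer loop
      vertex 0.0 0.0 15.6
      vertex 25.6 0.0 15.6
      vertex 25.6 9.3 15.6
    endloop
  endfacet
  facet normal 0.0000 0.0000 1.0000
    outer loop
      vertex 0.0 0.0 15.6
      vertex 25.6 9.3 15.6
      vertex 0.0 9.3 15.6
    endloop
  endfacet
  facet normal 0.0000 -1.0000 0.0000
    outer loop
      vertex 0.0 0.0 0.0
      vertex 25.6 0.0 0.0
      vertex 25.6 0.0 15.6
    endloop
  endfacet
  facet normal 0.0000 -1.0000 0.0000
    outer loop
      vertex 0.0 0.0 0.0
      vertex 25.6 0.0 15.6
      vertex 0.0 0.0 15.6
    endloop
  endfacet
  facet normal 0.0000 1.0000 0.0000
    outer loop
      vertex 25.6 9.3 15.6
      vertex 25.6 9.3 0.0
      vertex 0.0 9.3 0.0
    endloop
  endfacet
  facet normal 0.0000 1.0000 0.0000
    outer loop
      vertex 0.0 9.3 15.6
      vertex 25.6 9.3 15.6
      vertex 0.0 9.3 0.0
    endloop
  endfacet
  facet normal -1.0000 0.0000 0.0000
    outer loop
      vertex 0.0 9.3 15.6
      vertex 0.0 9.3 0.0
      vertex 0.0 0.0 0.0
    endloop
  endfacet
  facet normal -1.0000 0.0000 0.0000
    outer loop
      vertex 0.0 0.0 15.6
      vertex 0.0 9.3 15.6
      vertex 0.0 0.0 0.0
    endloop
  endfacet
  facet normal 1.0000 0.0000 0.0000
    outer loop
      vertex 25.6 0.0 0.0
      vertex 25.6 9.3 0.0
      vertex 25.6 9.3 15.6
    endloop
  endfacet
  facet normal 1.0000 0.0000 0.0000
    outer loop
      vertex 25.6 0.0 0.0
      vertex 25.6 9.3 15.6
      vertex 25.6 0.0 15.6
    endloop
  endfacet
endsolid part

The G0 Z moves step by Δz≈3.1 mm. Every layer's G1 loop is the same polygon, so the solid is a straight extrusion of it from z=0 to z≈15.6. Closing with flat bottom and top caps and triangulating gives 12 facets — a rectangular box, roughly 25.6 × 9.3 mm footprint and 15.6 mm tall.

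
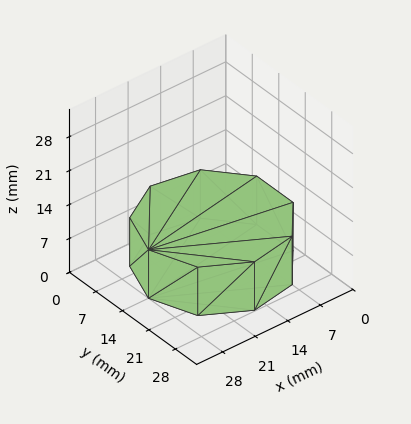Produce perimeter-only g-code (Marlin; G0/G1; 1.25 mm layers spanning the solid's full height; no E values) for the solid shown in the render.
Reading the render: the shape is a regular 9-sided prism (a cylinder approximated with 9 flat sides), circumscribed radius ≈ 14 mm, height ≈ 10 mm (dimensions read to the nearest mm from the axis ticks). For the g-code, the solid's height is divided into equal slices at the stated Δz and each level perimeter traced with G1 moves after a G0 lift.

; perimeter-only toolpath
G21 ; units = mm
G90 ; absolute positioning
G28 ; home
; layer 1
G0 Z1.25
G0 X28.00 Y14.00
G1 X24.72 Y23.00
G1 X16.43 Y27.79
G1 X7.00 Y26.12
G1 X0.84 Y18.79
G1 X0.84 Y9.21
G1 X7.00 Y1.88
G1 X16.43 Y0.21
G1 X24.72 Y5.00
G1 X28.00 Y14.00
; layer 2
G0 Z2.50
G0 X28.00 Y14.00
G1 X24.72 Y23.00
G1 X16.43 Y27.79
G1 X7.00 Y26.12
G1 X0.84 Y18.79
G1 X0.84 Y9.21
G1 X7.00 Y1.88
G1 X16.43 Y0.21
G1 X24.72 Y5.00
G1 X28.00 Y14.00
; layer 3
G0 Z3.75
G0 X28.00 Y14.00
G1 X24.72 Y23.00
G1 X16.43 Y27.79
G1 X7.00 Y26.12
G1 X0.84 Y18.79
G1 X0.84 Y9.21
G1 X7.00 Y1.88
G1 X16.43 Y0.21
G1 X24.72 Y5.00
G1 X28.00 Y14.00
; layer 4
G0 Z5.00
G0 X28.00 Y14.00
G1 X24.72 Y23.00
G1 X16.43 Y27.79
G1 X7.00 Y26.12
G1 X0.84 Y18.79
G1 X0.84 Y9.21
G1 X7.00 Y1.88
G1 X16.43 Y0.21
G1 X24.72 Y5.00
G1 X28.00 Y14.00
; layer 5
G0 Z6.25
G0 X28.00 Y14.00
G1 X24.72 Y23.00
G1 X16.43 Y27.79
G1 X7.00 Y26.12
G1 X0.84 Y18.79
G1 X0.84 Y9.21
G1 X7.00 Y1.88
G1 X16.43 Y0.21
G1 X24.72 Y5.00
G1 X28.00 Y14.00
; layer 6
G0 Z7.50
G0 X28.00 Y14.00
G1 X24.72 Y23.00
G1 X16.43 Y27.79
G1 X7.00 Y26.12
G1 X0.84 Y18.79
G1 X0.84 Y9.21
G1 X7.00 Y1.88
G1 X16.43 Y0.21
G1 X24.72 Y5.00
G1 X28.00 Y14.00
; layer 7
G0 Z8.75
G0 X28.00 Y14.00
G1 X24.72 Y23.00
G1 X16.43 Y27.79
G1 X7.00 Y26.12
G1 X0.84 Y18.79
G1 X0.84 Y9.21
G1 X7.00 Y1.88
G1 X16.43 Y0.21
G1 X24.72 Y5.00
G1 X28.00 Y14.00
; layer 8
G0 Z10.00
G0 X28.00 Y14.00
G1 X24.72 Y23.00
G1 X16.43 Y27.79
G1 X7.00 Y26.12
G1 X0.84 Y18.79
G1 X0.84 Y9.21
G1 X7.00 Y1.88
G1 X16.43 Y0.21
G1 X24.72 Y5.00
G1 X28.00 Y14.00
M2 ; end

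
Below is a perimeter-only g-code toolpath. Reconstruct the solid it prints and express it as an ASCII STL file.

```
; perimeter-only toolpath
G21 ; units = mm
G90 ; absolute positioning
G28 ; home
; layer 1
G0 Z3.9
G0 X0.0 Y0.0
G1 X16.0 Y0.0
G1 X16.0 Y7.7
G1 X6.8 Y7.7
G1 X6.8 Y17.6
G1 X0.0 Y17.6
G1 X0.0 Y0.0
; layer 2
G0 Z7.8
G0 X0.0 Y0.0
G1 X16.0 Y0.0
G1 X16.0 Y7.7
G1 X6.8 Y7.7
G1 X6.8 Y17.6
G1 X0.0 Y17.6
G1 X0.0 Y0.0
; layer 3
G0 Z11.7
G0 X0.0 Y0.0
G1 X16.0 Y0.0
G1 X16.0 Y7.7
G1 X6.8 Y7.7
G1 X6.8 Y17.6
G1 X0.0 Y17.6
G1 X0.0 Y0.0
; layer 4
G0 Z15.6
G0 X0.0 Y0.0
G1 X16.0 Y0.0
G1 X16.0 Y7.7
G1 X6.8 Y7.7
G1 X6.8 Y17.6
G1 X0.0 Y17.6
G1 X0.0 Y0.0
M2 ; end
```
solid part
  facet normal 0.0000 0.0000 -1.0000
    outer loop
      vertex 16.0 7.7 0.0
      vertex 16.0 0.0 0.0
      vertex 0.0 0.0 0.0
    endloop
  endfacet
  facet normal 0.0000 0.0000 -1.0000
    outer loop
      vertex 6.8 7.7 0.0
      vertex 16.0 7.7 0.0
      vertex 0.0 0.0 0.0
    endloop
  endfacet
  facet normal 0.0000 0.0000 -1.0000
    outer loop
      vertex 6.8 17.6 0.0
      vertex 6.8 7.7 0.0
      vertex 0.0 0.0 0.0
    endloop
  endfacet
  facet normal 0.0000 0.0000 -1.0000
    outer loop
      vertex 0.0 17.6 0.0
      vertex 6.8 17.6 0.0
      vertex 0.0 0.0 0.0
    endloop
  endfacet
  facet normal 0.0000 0.0000 1.0000
    outer loop
      vertex 0.0 0.0 15.6
      vertex 16.0 0.0 15.6
      vertex 16.0 7.7 15.6
    endloop
  endfacet
  facet normal 0.0000 0.0000 1.0000
    outer loop
      vertex 0.0 0.0 15.6
      vertex 16.0 7.7 15.6
      vertex 6.8 7.7 15.6
    endloop
  endfacet
  facet normal 0.0000 0.0000 1.0000
    outer loop
      vertex 0.0 0.0 15.6
      vertex 6.8 7.7 15.6
      vertex 6.8 17.6 15.6
    endloop
  endfacet
  facet normal 0.0000 0.0000 1.0000
    outer loop
      vertex 0.0 0.0 15.6
      vertex 6.8 17.6 15.6
      vertex 0.0 17.6 15.6
    endloop
  endfacet
  facet normal 0.0000 -1.0000 0.0000
    outer loop
      vertex 0.0 0.0 0.0
      vertex 16.0 0.0 0.0
      vertex 16.0 0.0 15.6
    endloop
  endfacet
  facet normal 0.0000 -1.0000 0.0000
    outer loop
      vertex 0.0 0.0 0.0
      vertex 16.0 0.0 15.6
      vertex 0.0 0.0 15.6
    endloop
  endfacet
  facet normal 1.0000 0.0000 0.0000
    outer loop
      vertex 16.0 0.0 0.0
      vertex 16.0 7.7 0.0
      vertex 16.0 7.7 15.6
    endloop
  endfacet
  facet normal 1.0000 0.0000 0.0000
    outer loop
      vertex 16.0 0.0 0.0
      vertex 16.0 7.7 15.6
      vertex 16.0 0.0 15.6
    endloop
  endfacet
  facet normal 0.0000 1.0000 0.0000
    outer loop
      vertex 16.0 7.7 0.0
      vertex 6.8 7.7 0.0
      vertex 6.8 7.7 15.6
    endloop
  endfacet
  facet normal 0.0000 1.0000 0.0000
    outer loop
      vertex 16.0 7.7 0.0
      vertex 6.8 7.7 15.6
      vertex 16.0 7.7 15.6
    endloop
  endfacet
  facet normal 1.0000 0.0000 0.0000
    outer loop
      vertex 6.8 7.7 0.0
      vertex 6.8 17.6 0.0
      vertex 6.8 17.6 15.6
    endloop
  endfacet
  facet normal 1.0000 0.0000 0.0000
    outer loop
      vertex 6.8 7.7 0.0
      vertex 6.8 17.6 15.6
      vertex 6.8 7.7 15.6
    endloop
  endfacet
  facet normal 0.0000 1.0000 0.0000
    outer loop
      vertex 6.8 17.6 0.0
      vertex 0.0 17.6 0.0
      vertex 0.0 17.6 15.6
    endloop
  endfacet
  facet normal 0.0000 1.0000 0.0000
    outer loop
      vertex 6.8 17.6 0.0
      vertex 0.0 17.6 15.6
      vertex 6.8 17.6 15.6
    endloop
  endfacet
  facet normal -1.0000 0.0000 0.0000
    outer loop
      vertex 0.0 17.6 0.0
      vertex 0.0 0.0 0.0
      vertex 0.0 0.0 15.6
    endloop
  endfacet
  facet normal -1.0000 0.0000 0.0000
    outer loop
      vertex 0.0 17.6 0.0
      vertex 0.0 0.0 15.6
      vertex 0.0 17.6 15.6
    endloop
  endfacet
endsolid part

The G0 Z moves step by Δz≈3.9 mm. Every layer's G1 loop is the same polygon, so the solid is a straight extrusion of it from z=0 to z≈15.6. Closing with flat bottom and top caps and triangulating gives 20 facets — an L-shaped prism: outer 16 × 17.6 mm, arm thicknesses ≈ 7.7 mm (horizontal) and 6.8 mm (vertical), extruded 15.6 mm in z.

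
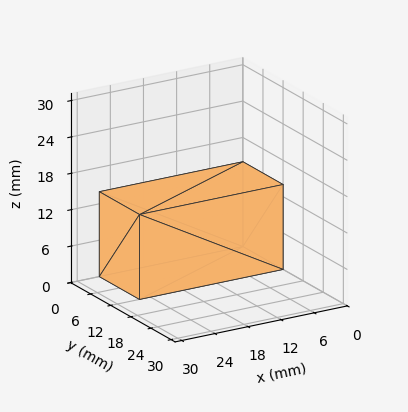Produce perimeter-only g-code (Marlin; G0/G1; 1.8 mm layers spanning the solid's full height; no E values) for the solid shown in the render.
Reading the render: the shape is a rectangular box, roughly 26 × 12 mm footprint and 14 mm tall (dimensions read to the nearest mm from the axis ticks). For the g-code, the solid's height is divided into equal slices at the stated Δz and each level perimeter traced with G1 moves after a G0 lift.

; perimeter-only toolpath
G21 ; units = mm
G90 ; absolute positioning
G28 ; home
; layer 1
G0 Z1.8
G0 X0.0 Y0.0
G1 X26.0 Y0.0
G1 X26.0 Y12.0
G1 X0.0 Y12.0
G1 X0.0 Y0.0
; layer 2
G0 Z3.5
G0 X0.0 Y0.0
G1 X26.0 Y0.0
G1 X26.0 Y12.0
G1 X0.0 Y12.0
G1 X0.0 Y0.0
; layer 3
G0 Z5.2
G0 X0.0 Y0.0
G1 X26.0 Y0.0
G1 X26.0 Y12.0
G1 X0.0 Y12.0
G1 X0.0 Y0.0
; layer 4
G0 Z7.0
G0 X0.0 Y0.0
G1 X26.0 Y0.0
G1 X26.0 Y12.0
G1 X0.0 Y12.0
G1 X0.0 Y0.0
; layer 5
G0 Z8.8
G0 X0.0 Y0.0
G1 X26.0 Y0.0
G1 X26.0 Y12.0
G1 X0.0 Y12.0
G1 X0.0 Y0.0
; layer 6
G0 Z10.5
G0 X0.0 Y0.0
G1 X26.0 Y0.0
G1 X26.0 Y12.0
G1 X0.0 Y12.0
G1 X0.0 Y0.0
; layer 7
G0 Z12.2
G0 X0.0 Y0.0
G1 X26.0 Y0.0
G1 X26.0 Y12.0
G1 X0.0 Y12.0
G1 X0.0 Y0.0
; layer 8
G0 Z14.0
G0 X0.0 Y0.0
G1 X26.0 Y0.0
G1 X26.0 Y12.0
G1 X0.0 Y12.0
G1 X0.0 Y0.0
M2 ; end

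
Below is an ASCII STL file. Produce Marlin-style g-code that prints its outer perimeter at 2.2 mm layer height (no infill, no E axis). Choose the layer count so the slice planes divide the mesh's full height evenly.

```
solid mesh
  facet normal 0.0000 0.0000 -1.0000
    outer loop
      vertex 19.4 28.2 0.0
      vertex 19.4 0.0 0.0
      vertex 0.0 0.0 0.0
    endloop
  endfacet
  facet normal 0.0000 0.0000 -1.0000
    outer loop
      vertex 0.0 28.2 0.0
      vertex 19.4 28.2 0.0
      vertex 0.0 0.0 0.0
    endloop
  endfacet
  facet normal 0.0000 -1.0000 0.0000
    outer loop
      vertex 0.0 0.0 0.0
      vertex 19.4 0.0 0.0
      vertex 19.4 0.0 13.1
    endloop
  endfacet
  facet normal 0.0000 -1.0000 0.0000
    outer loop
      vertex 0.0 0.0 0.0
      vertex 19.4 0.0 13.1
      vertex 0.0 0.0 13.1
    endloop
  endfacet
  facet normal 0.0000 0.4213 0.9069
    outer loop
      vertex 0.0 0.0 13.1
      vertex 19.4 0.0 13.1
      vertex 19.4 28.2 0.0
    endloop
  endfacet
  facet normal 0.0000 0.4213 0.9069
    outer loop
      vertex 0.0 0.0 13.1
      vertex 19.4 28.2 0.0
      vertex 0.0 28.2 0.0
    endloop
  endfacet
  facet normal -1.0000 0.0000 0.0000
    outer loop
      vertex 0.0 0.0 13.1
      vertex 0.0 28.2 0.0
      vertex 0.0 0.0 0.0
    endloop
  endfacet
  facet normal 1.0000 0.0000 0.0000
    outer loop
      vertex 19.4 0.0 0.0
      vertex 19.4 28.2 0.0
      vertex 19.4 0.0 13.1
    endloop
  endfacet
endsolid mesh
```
; perimeter-only toolpath
G21 ; units = mm
G90 ; absolute positioning
G28 ; home
; layer 1
G0 Z2.2
G0 X0.0 Y0.0
G1 X19.4 Y0.0
G1 X19.4 Y23.5
G1 X0.0 Y23.5
G1 X0.0 Y0.0
; layer 2
G0 Z4.4
G0 X0.0 Y0.0
G1 X19.4 Y0.0
G1 X19.4 Y18.8
G1 X0.0 Y18.8
G1 X0.0 Y0.0
; layer 3
G0 Z6.5
G0 X0.0 Y0.0
G1 X19.4 Y0.0
G1 X19.4 Y14.1
G1 X0.0 Y14.1
G1 X0.0 Y0.0
; layer 4
G0 Z8.7
G0 X0.0 Y0.0
G1 X19.4 Y0.0
G1 X19.4 Y9.4
G1 X0.0 Y9.4
G1 X0.0 Y0.0
; layer 5
G0 Z10.9
G0 X0.0 Y0.0
G1 X19.4 Y0.0
G1 X19.4 Y4.7
G1 X0.0 Y4.7
G1 X0.0 Y0.0
M2 ; end

The solid is a wedge (ramp): 19.4 × 28.2 mm base, rising to 13.1 mm along the y=0 edge and sloping linearly to z=0 at y=28.2. Slicing at Δz = 2.2 mm — 6 equal slices spanning the solid's height, so layer i sits at z = i·h/6 — gives 5 non-empty perimeters. Each is a 4-segment closed polygon; G0 lifts to the layer z and rapids to the start vertex, then G1 traces the edges. The cross-section shrinks linearly with z (the slice at the apex is degenerate and omitted).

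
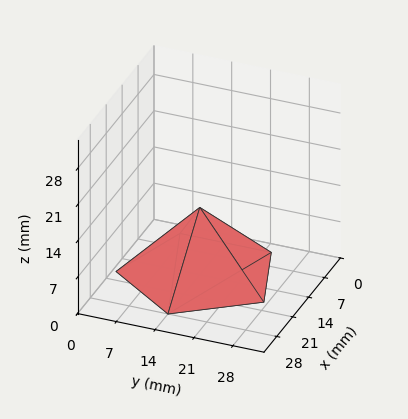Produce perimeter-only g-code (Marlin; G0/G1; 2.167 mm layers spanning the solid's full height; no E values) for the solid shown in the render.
Reading the render: the shape is a regular 5-sided pyramid, base circumscribed radius ≈ 14 mm, apex at z ≈ 13 mm (dimensions read to the nearest mm from the axis ticks). For the g-code, the solid's height is divided into equal slices at the stated Δz and each level perimeter traced with G1 moves after a G0 lift.

; perimeter-only toolpath
G21 ; units = mm
G90 ; absolute positioning
G28 ; home
; layer 1
G0 Z2.167
G0 X25.667 Y14.000
G1 X17.605 Y25.096
G1 X4.562 Y20.857
G1 X4.562 Y7.143
G1 X17.605 Y2.904
G1 X25.667 Y14.000
; layer 2
G0 Z4.333
G0 X23.333 Y14.000
G1 X16.884 Y22.877
G1 X6.449 Y19.486
G1 X6.449 Y8.514
G1 X16.884 Y5.123
G1 X23.333 Y14.000
; layer 3
G0 Z6.500
G0 X21.000 Y14.000
G1 X16.163 Y20.657
G1 X8.337 Y18.114
G1 X8.337 Y9.886
G1 X16.163 Y7.343
G1 X21.000 Y14.000
; layer 4
G0 Z8.667
G0 X18.667 Y14.000
G1 X15.442 Y18.438
G1 X10.225 Y16.743
G1 X10.225 Y11.257
G1 X15.442 Y9.562
G1 X18.667 Y14.000
; layer 5
G0 Z10.833
G0 X16.333 Y14.000
G1 X14.721 Y16.219
G1 X12.112 Y15.372
G1 X12.112 Y12.628
G1 X14.721 Y11.781
G1 X16.333 Y14.000
M2 ; end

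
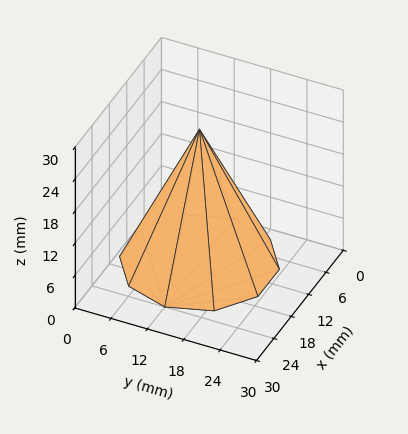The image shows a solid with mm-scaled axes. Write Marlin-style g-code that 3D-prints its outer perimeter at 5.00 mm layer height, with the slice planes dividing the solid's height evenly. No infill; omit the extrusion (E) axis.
Reading the render: the shape is a regular 10-sided pyramid, base circumscribed radius ≈ 12 mm, apex at z ≈ 25 mm (dimensions read to the nearest mm from the axis ticks). For the g-code, the solid's height is divided into equal slices at the stated Δz and each level perimeter traced with G1 moves after a G0 lift.

; perimeter-only toolpath
G21 ; units = mm
G90 ; absolute positioning
G28 ; home
; layer 1
G0 Z5.00
G0 X21.60 Y12.00
G1 X19.77 Y17.64
G1 X14.97 Y21.13
G1 X9.03 Y21.13
G1 X4.23 Y17.64
G1 X2.40 Y12.00
G1 X4.23 Y6.36
G1 X9.03 Y2.87
G1 X14.97 Y2.87
G1 X19.77 Y6.36
G1 X21.60 Y12.00
; layer 2
G0 Z10.00
G0 X19.20 Y12.00
G1 X17.83 Y16.23
G1 X14.23 Y18.85
G1 X9.77 Y18.85
G1 X6.17 Y16.23
G1 X4.80 Y12.00
G1 X6.17 Y7.77
G1 X9.77 Y5.15
G1 X14.23 Y5.15
G1 X17.83 Y7.77
G1 X19.20 Y12.00
; layer 3
G0 Z15.00
G0 X16.80 Y12.00
G1 X15.88 Y14.82
G1 X13.48 Y16.56
G1 X10.52 Y16.56
G1 X8.12 Y14.82
G1 X7.20 Y12.00
G1 X8.12 Y9.18
G1 X10.52 Y7.44
G1 X13.48 Y7.44
G1 X15.88 Y9.18
G1 X16.80 Y12.00
; layer 4
G0 Z20.00
G0 X14.40 Y12.00
G1 X13.94 Y13.41
G1 X12.74 Y14.28
G1 X11.26 Y14.28
G1 X10.06 Y13.41
G1 X9.60 Y12.00
G1 X10.06 Y10.59
G1 X11.26 Y9.72
G1 X12.74 Y9.72
G1 X13.94 Y10.59
G1 X14.40 Y12.00
M2 ; end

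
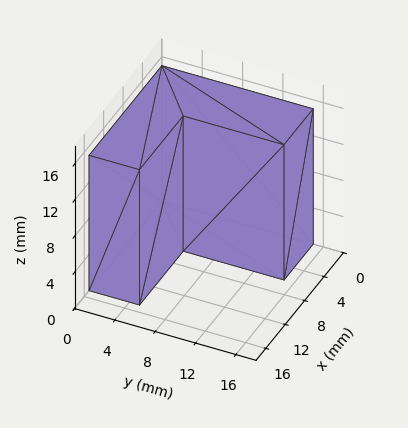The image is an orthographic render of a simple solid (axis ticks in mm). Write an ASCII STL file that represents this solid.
Reading the render: the shape is an L-shaped prism: outer 15 × 15 mm, arm thicknesses ≈ 5 mm (horizontal) and 6 mm (vertical), extruded 15 mm in z (dimensions read to the nearest mm from the axis ticks). For the STL, each face is triangulated and given an outward normal.

solid part
  facet normal 0.0000 0.0000 -1.0000
    outer loop
      vertex 15.000 5.000 0.000
      vertex 15.000 0.000 0.000
      vertex 0.000 0.000 0.000
    endloop
  endfacet
  facet normal 0.0000 0.0000 -1.0000
    outer loop
      vertex 6.000 5.000 0.000
      vertex 15.000 5.000 0.000
      vertex 0.000 0.000 0.000
    endloop
  endfacet
  facet normal 0.0000 0.0000 -1.0000
    outer loop
      vertex 6.000 15.000 0.000
      vertex 6.000 5.000 0.000
      vertex 0.000 0.000 0.000
    endloop
  endfacet
  facet normal 0.0000 0.0000 -1.0000
    outer loop
      vertex 0.000 15.000 0.000
      vertex 6.000 15.000 0.000
      vertex 0.000 0.000 0.000
    endloop
  endfacet
  facet normal 0.0000 0.0000 1.0000
    outer loop
      vertex 0.000 0.000 15.000
      vertex 15.000 0.000 15.000
      vertex 15.000 5.000 15.000
    endloop
  endfacet
  facet normal 0.0000 0.0000 1.0000
    outer loop
      vertex 0.000 0.000 15.000
      vertex 15.000 5.000 15.000
      vertex 6.000 5.000 15.000
    endloop
  endfacet
  facet normal 0.0000 0.0000 1.0000
    outer loop
      vertex 0.000 0.000 15.000
      vertex 6.000 5.000 15.000
      vertex 6.000 15.000 15.000
    endloop
  endfacet
  facet normal 0.0000 0.0000 1.0000
    outer loop
      vertex 0.000 0.000 15.000
      vertex 6.000 15.000 15.000
      vertex 0.000 15.000 15.000
    endloop
  endfacet
  facet normal 0.0000 -1.0000 0.0000
    outer loop
      vertex 0.000 0.000 0.000
      vertex 15.000 0.000 0.000
      vertex 15.000 0.000 15.000
    endloop
  endfacet
  facet normal 0.0000 -1.0000 0.0000
    outer loop
      vertex 0.000 0.000 0.000
      vertex 15.000 0.000 15.000
      vertex 0.000 0.000 15.000
    endloop
  endfacet
  facet normal 1.0000 0.0000 0.0000
    outer loop
      vertex 15.000 0.000 0.000
      vertex 15.000 5.000 0.000
      vertex 15.000 5.000 15.000
    endloop
  endfacet
  facet normal 1.0000 0.0000 0.0000
    outer loop
      vertex 15.000 0.000 0.000
      vertex 15.000 5.000 15.000
      vertex 15.000 0.000 15.000
    endloop
  endfacet
  facet normal 0.0000 1.0000 0.0000
    outer loop
      vertex 15.000 5.000 0.000
      vertex 6.000 5.000 0.000
      vertex 6.000 5.000 15.000
    endloop
  endfacet
  facet normal 0.0000 1.0000 0.0000
    outer loop
      vertex 15.000 5.000 0.000
      vertex 6.000 5.000 15.000
      vertex 15.000 5.000 15.000
    endloop
  endfacet
  facet normal 1.0000 0.0000 0.0000
    outer loop
      vertex 6.000 5.000 0.000
      vertex 6.000 15.000 0.000
      vertex 6.000 15.000 15.000
    endloop
  endfacet
  facet normal 1.0000 0.0000 0.0000
    outer loop
      vertex 6.000 5.000 0.000
      vertex 6.000 15.000 15.000
      vertex 6.000 5.000 15.000
    endloop
  endfacet
  facet normal 0.0000 1.0000 0.0000
    outer loop
      vertex 6.000 15.000 0.000
      vertex 0.000 15.000 0.000
      vertex 0.000 15.000 15.000
    endloop
  endfacet
  facet normal 0.0000 1.0000 0.0000
    outer loop
      vertex 6.000 15.000 0.000
      vertex 0.000 15.000 15.000
      vertex 6.000 15.000 15.000
    endloop
  endfacet
  facet normal -1.0000 0.0000 0.0000
    outer loop
      vertex 0.000 15.000 0.000
      vertex 0.000 0.000 0.000
      vertex 0.000 0.000 15.000
    endloop
  endfacet
  facet normal -1.0000 0.0000 0.0000
    outer loop
      vertex 0.000 15.000 0.000
      vertex 0.000 0.000 15.000
      vertex 0.000 15.000 15.000
    endloop
  endfacet
endsolid part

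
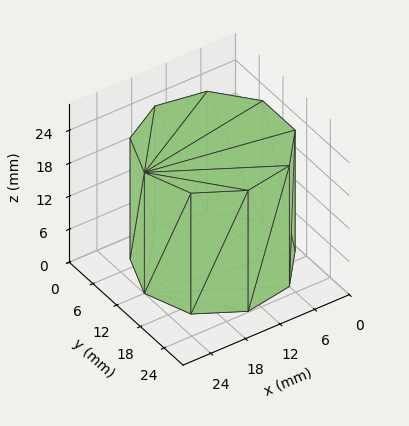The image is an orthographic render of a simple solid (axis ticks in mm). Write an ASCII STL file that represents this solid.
Reading the render: the shape is a regular 9-sided prism (a cylinder approximated with 9 flat sides), circumscribed radius ≈ 12 mm, height ≈ 22 mm (dimensions read to the nearest mm from the axis ticks). For the STL, each face is triangulated and given an outward normal.

solid part
  facet normal 0.0000 0.0000 -1.0000
    outer loop
      vertex 14.1 23.8 0.0
      vertex 21.2 19.7 0.0
      vertex 24.0 12.0 0.0
    endloop
  endfacet
  facet normal 0.0000 0.0000 -1.0000
    outer loop
      vertex 6.0 22.4 0.0
      vertex 14.1 23.8 0.0
      vertex 24.0 12.0 0.0
    endloop
  endfacet
  facet normal 0.0000 0.0000 -1.0000
    outer loop
      vertex 0.7 16.1 0.0
      vertex 6.0 22.4 0.0
      vertex 24.0 12.0 0.0
    endloop
  endfacet
  facet normal 0.0000 0.0000 -1.0000
    outer loop
      vertex 0.7 7.9 0.0
      vertex 0.7 16.1 0.0
      vertex 24.0 12.0 0.0
    endloop
  endfacet
  facet normal 0.0000 0.0000 -1.0000
    outer loop
      vertex 6.0 1.6 0.0
      vertex 0.7 7.9 0.0
      vertex 24.0 12.0 0.0
    endloop
  endfacet
  facet normal 0.0000 0.0000 -1.0000
    outer loop
      vertex 14.1 0.2 0.0
      vertex 6.0 1.6 0.0
      vertex 24.0 12.0 0.0
    endloop
  endfacet
  facet normal 0.0000 0.0000 -1.0000
    outer loop
      vertex 21.2 4.3 0.0
      vertex 14.1 0.2 0.0
      vertex 24.0 12.0 0.0
    endloop
  endfacet
  facet normal 0.0000 0.0000 1.0000
    outer loop
      vertex 24.0 12.0 22.0
      vertex 21.2 19.7 22.0
      vertex 14.1 23.8 22.0
    endloop
  endfacet
  facet normal 0.0000 0.0000 1.0000
    outer loop
      vertex 24.0 12.0 22.0
      vertex 14.1 23.8 22.0
      vertex 6.0 22.4 22.0
    endloop
  endfacet
  facet normal 0.0000 0.0000 1.0000
    outer loop
      vertex 24.0 12.0 22.0
      vertex 6.0 22.4 22.0
      vertex 0.7 16.1 22.0
    endloop
  endfacet
  facet normal 0.0000 0.0000 1.0000
    outer loop
      vertex 24.0 12.0 22.0
      vertex 0.7 16.1 22.0
      vertex 0.7 7.9 22.0
    endloop
  endfacet
  facet normal 0.0000 0.0000 1.0000
    outer loop
      vertex 24.0 12.0 22.0
      vertex 0.7 7.9 22.0
      vertex 6.0 1.6 22.0
    endloop
  endfacet
  facet normal 0.0000 0.0000 1.0000
    outer loop
      vertex 24.0 12.0 22.0
      vertex 6.0 1.6 22.0
      vertex 14.1 0.2 22.0
    endloop
  endfacet
  facet normal 0.0000 0.0000 1.0000
    outer loop
      vertex 24.0 12.0 22.0
      vertex 14.1 0.2 22.0
      vertex 21.2 4.3 22.0
    endloop
  endfacet
  facet normal 0.9398 0.3417 0.0000
    outer loop
      vertex 24.0 12.0 0.0
      vertex 21.2 19.7 0.0
      vertex 21.2 19.7 22.0
    endloop
  endfacet
  facet normal 0.9398 0.3417 0.0000
    outer loop
      vertex 24.0 12.0 0.0
      vertex 21.2 19.7 22.0
      vertex 24.0 12.0 22.0
    endloop
  endfacet
  facet normal 0.5001 0.8660 0.0000
    outer loop
      vertex 21.2 19.7 0.0
      vertex 14.1 23.8 0.0
      vertex 14.1 23.8 22.0
    endloop
  endfacet
  facet normal 0.5001 0.8660 0.0000
    outer loop
      vertex 21.2 19.7 0.0
      vertex 14.1 23.8 22.0
      vertex 21.2 19.7 22.0
    endloop
  endfacet
  facet normal -0.1703 0.9854 0.0000
    outer loop
      vertex 14.1 23.8 0.0
      vertex 6.0 22.4 0.0
      vertex 6.0 22.4 22.0
    endloop
  endfacet
  facet normal -0.1703 0.9854 0.0000
    outer loop
      vertex 14.1 23.8 0.0
      vertex 6.0 22.4 22.0
      vertex 14.1 23.8 22.0
    endloop
  endfacet
  facet normal -0.7652 0.6438 0.0000
    outer loop
      vertex 6.0 22.4 0.0
      vertex 0.7 16.1 0.0
      vertex 0.7 16.1 22.0
    endloop
  endfacet
  facet normal -0.7652 0.6438 0.0000
    outer loop
      vertex 6.0 22.4 0.0
      vertex 0.7 16.1 22.0
      vertex 6.0 22.4 22.0
    endloop
  endfacet
  facet normal -1.0000 0.0000 0.0000
    outer loop
      vertex 0.7 16.1 0.0
      vertex 0.7 7.9 0.0
      vertex 0.7 7.9 22.0
    endloop
  endfacet
  facet normal -1.0000 0.0000 0.0000
    outer loop
      vertex 0.7 16.1 0.0
      vertex 0.7 7.9 22.0
      vertex 0.7 16.1 22.0
    endloop
  endfacet
  facet normal -0.7652 -0.6438 0.0000
    outer loop
      vertex 0.7 7.9 0.0
      vertex 6.0 1.6 0.0
      vertex 6.0 1.6 22.0
    endloop
  endfacet
  facet normal -0.7652 -0.6438 0.0000
    outer loop
      vertex 0.7 7.9 0.0
      vertex 6.0 1.6 22.0
      vertex 0.7 7.9 22.0
    endloop
  endfacet
  facet normal -0.1703 -0.9854 0.0000
    outer loop
      vertex 6.0 1.6 0.0
      vertex 14.1 0.2 0.0
      vertex 14.1 0.2 22.0
    endloop
  endfacet
  facet normal -0.1703 -0.9854 0.0000
    outer loop
      vertex 6.0 1.6 0.0
      vertex 14.1 0.2 22.0
      vertex 6.0 1.6 22.0
    endloop
  endfacet
  facet normal 0.5001 -0.8660 0.0000
    outer loop
      vertex 14.1 0.2 0.0
      vertex 21.2 4.3 0.0
      vertex 21.2 4.3 22.0
    endloop
  endfacet
  facet normal 0.5001 -0.8660 0.0000
    outer loop
      vertex 14.1 0.2 0.0
      vertex 21.2 4.3 22.0
      vertex 14.1 0.2 22.0
    endloop
  endfacet
  facet normal 0.9398 -0.3417 0.0000
    outer loop
      vertex 21.2 4.3 0.0
      vertex 24.0 12.0 0.0
      vertex 24.0 12.0 22.0
    endloop
  endfacet
  facet normal 0.9398 -0.3417 0.0000
    outer loop
      vertex 21.2 4.3 0.0
      vertex 24.0 12.0 22.0
      vertex 21.2 4.3 22.0
    endloop
  endfacet
endsolid part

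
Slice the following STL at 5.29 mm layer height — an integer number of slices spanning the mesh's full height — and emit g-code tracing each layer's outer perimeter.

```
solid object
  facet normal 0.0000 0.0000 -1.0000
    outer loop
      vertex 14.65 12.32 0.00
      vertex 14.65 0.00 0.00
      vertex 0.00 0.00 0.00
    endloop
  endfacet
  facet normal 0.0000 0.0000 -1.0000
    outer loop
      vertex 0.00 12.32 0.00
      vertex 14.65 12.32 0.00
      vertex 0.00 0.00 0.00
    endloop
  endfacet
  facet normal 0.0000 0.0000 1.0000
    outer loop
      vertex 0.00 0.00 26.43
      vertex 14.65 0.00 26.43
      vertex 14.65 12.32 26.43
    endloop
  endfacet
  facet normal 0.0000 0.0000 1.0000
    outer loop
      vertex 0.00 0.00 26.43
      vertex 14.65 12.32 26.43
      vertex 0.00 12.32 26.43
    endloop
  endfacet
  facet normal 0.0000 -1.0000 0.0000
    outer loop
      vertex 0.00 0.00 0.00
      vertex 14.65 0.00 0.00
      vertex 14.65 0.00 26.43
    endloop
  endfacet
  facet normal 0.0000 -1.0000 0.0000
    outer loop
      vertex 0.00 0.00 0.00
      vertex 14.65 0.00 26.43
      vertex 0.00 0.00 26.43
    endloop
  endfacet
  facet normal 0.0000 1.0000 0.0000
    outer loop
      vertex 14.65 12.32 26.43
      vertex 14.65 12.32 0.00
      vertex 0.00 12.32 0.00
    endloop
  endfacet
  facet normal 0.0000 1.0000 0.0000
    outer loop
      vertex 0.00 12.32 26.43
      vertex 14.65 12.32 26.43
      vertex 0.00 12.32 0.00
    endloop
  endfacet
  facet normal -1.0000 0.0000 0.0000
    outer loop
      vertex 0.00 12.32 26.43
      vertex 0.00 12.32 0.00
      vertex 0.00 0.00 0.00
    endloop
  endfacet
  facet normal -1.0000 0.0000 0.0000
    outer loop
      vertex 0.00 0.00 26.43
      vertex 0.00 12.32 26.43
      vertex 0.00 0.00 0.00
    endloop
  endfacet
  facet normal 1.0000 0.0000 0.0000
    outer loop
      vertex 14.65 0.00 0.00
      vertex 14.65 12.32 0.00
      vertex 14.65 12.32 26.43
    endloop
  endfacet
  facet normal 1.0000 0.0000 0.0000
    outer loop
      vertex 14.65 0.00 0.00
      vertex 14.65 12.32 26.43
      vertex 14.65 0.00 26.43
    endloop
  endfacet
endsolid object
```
; perimeter-only toolpath
G21 ; units = mm
G90 ; absolute positioning
G28 ; home
; layer 1
G0 Z5.29
G0 X0.00 Y0.00
G1 X14.65 Y0.00
G1 X14.65 Y12.32
G1 X0.00 Y12.32
G1 X0.00 Y0.00
; layer 2
G0 Z10.57
G0 X0.00 Y0.00
G1 X14.65 Y0.00
G1 X14.65 Y12.32
G1 X0.00 Y12.32
G1 X0.00 Y0.00
; layer 3
G0 Z15.86
G0 X0.00 Y0.00
G1 X14.65 Y0.00
G1 X14.65 Y12.32
G1 X0.00 Y12.32
G1 X0.00 Y0.00
; layer 4
G0 Z21.14
G0 X0.00 Y0.00
G1 X14.65 Y0.00
G1 X14.65 Y12.32
G1 X0.00 Y12.32
G1 X0.00 Y0.00
; layer 5
G0 Z26.43
G0 X0.00 Y0.00
G1 X14.65 Y0.00
G1 X14.65 Y12.32
G1 X0.00 Y12.32
G1 X0.00 Y0.00
M2 ; end

The solid is a rectangular box, roughly 14.7 × 12.3 mm footprint and 26.4 mm tall. Slicing at Δz = 5.29 mm — 5 equal slices spanning the solid's height, so layer i sits at z = i·h/5 — gives 5 non-empty perimeters. Each is a 4-segment closed polygon; G0 lifts to the layer z and rapids to the start vertex, then G1 traces the edges.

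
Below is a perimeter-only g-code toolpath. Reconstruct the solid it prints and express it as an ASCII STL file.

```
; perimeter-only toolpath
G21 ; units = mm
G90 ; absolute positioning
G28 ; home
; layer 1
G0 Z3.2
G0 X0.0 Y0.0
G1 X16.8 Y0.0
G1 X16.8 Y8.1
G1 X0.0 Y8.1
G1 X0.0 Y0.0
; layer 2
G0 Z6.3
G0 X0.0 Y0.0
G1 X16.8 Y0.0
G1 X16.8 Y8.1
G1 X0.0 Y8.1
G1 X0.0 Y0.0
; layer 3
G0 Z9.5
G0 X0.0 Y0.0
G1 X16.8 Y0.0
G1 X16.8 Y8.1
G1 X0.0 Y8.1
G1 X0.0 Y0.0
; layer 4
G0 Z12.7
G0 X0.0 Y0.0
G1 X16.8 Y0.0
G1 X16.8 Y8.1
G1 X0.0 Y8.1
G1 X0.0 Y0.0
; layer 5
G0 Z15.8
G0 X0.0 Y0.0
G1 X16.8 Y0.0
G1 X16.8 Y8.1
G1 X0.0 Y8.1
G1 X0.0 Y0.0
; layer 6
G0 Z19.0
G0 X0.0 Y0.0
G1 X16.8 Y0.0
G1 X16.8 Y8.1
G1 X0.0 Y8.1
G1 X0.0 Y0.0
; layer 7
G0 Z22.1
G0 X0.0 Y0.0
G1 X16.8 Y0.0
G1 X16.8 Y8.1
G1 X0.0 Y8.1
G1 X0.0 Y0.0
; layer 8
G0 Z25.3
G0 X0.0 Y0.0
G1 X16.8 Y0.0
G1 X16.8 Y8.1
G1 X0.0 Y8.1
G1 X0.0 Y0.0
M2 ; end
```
solid part
  facet normal 0.0000 0.0000 -1.0000
    outer loop
      vertex 16.8 8.1 0.0
      vertex 16.8 0.0 0.0
      vertex 0.0 0.0 0.0
    endloop
  endfacet
  facet normal 0.0000 0.0000 -1.0000
    outer loop
      vertex 0.0 8.1 0.0
      vertex 16.8 8.1 0.0
      vertex 0.0 0.0 0.0
    endloop
  endfacet
  facet normal 0.0000 0.0000 1.0000
    outer loop
      vertex 0.0 0.0 25.3
      vertex 16.8 0.0 25.3
      vertex 16.8 8.1 25.3
    endloop
  endfacet
  facet normal 0.0000 0.0000 1.0000
    outer loop
      vertex 0.0 0.0 25.3
      vertex 16.8 8.1 25.3
      vertex 0.0 8.1 25.3
    endloop
  endfacet
  facet normal 0.0000 -1.0000 0.0000
    outer loop
      vertex 0.0 0.0 0.0
      vertex 16.8 0.0 0.0
      vertex 16.8 0.0 25.3
    endloop
  endfacet
  facet normal 0.0000 -1.0000 0.0000
    outer loop
      vertex 0.0 0.0 0.0
      vertex 16.8 0.0 25.3
      vertex 0.0 0.0 25.3
    endloop
  endfacet
  facet normal 0.0000 1.0000 0.0000
    outer loop
      vertex 16.8 8.1 25.3
      vertex 16.8 8.1 0.0
      vertex 0.0 8.1 0.0
    endloop
  endfacet
  facet normal 0.0000 1.0000 0.0000
    outer loop
      vertex 0.0 8.1 25.3
      vertex 16.8 8.1 25.3
      vertex 0.0 8.1 0.0
    endloop
  endfacet
  facet normal -1.0000 0.0000 0.0000
    outer loop
      vertex 0.0 8.1 25.3
      vertex 0.0 8.1 0.0
      vertex 0.0 0.0 0.0
    endloop
  endfacet
  facet normal -1.0000 0.0000 0.0000
    outer loop
      vertex 0.0 0.0 25.3
      vertex 0.0 8.1 25.3
      vertex 0.0 0.0 0.0
    endloop
  endfacet
  facet normal 1.0000 0.0000 0.0000
    outer loop
      vertex 16.8 0.0 0.0
      vertex 16.8 8.1 0.0
      vertex 16.8 8.1 25.3
    endloop
  endfacet
  facet normal 1.0000 0.0000 0.0000
    outer loop
      vertex 16.8 0.0 0.0
      vertex 16.8 8.1 25.3
      vertex 16.8 0.0 25.3
    endloop
  endfacet
endsolid part

The G0 Z moves step by Δz≈3.2 mm. Every layer's G1 loop is the same polygon, so the solid is a straight extrusion of it from z=0 to z≈25.3. Closing with flat bottom and top caps and triangulating gives 12 facets — a rectangular box, roughly 16.8 × 8.1 mm footprint and 25.3 mm tall.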